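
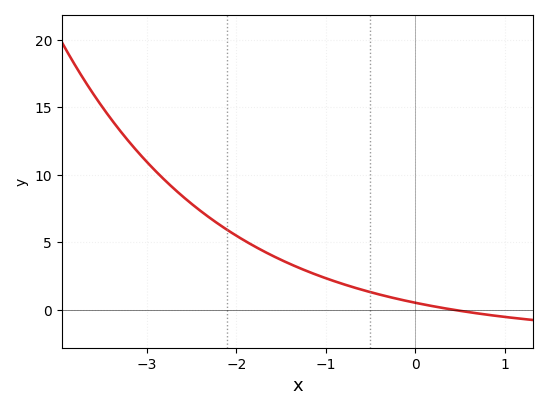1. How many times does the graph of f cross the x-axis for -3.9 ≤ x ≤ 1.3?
1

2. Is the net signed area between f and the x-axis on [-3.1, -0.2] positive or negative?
positive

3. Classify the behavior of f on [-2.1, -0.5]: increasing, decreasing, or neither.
decreasing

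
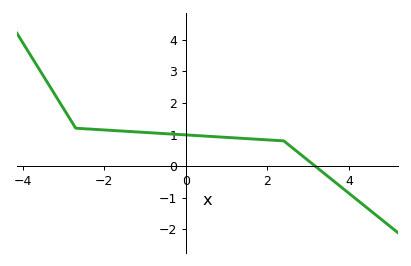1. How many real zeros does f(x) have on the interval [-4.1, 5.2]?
1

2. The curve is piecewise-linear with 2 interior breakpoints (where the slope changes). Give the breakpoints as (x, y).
(-2.7, 1.2); (2.4, 0.8)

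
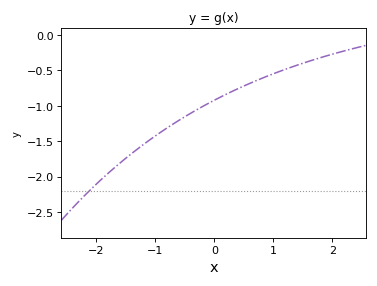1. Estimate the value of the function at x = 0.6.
-0.7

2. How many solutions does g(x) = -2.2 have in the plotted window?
1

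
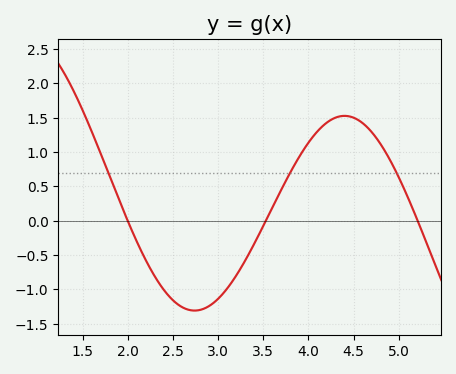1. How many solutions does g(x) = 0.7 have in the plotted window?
3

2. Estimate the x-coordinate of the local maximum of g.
4.4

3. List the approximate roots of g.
2, 3.5, 5.2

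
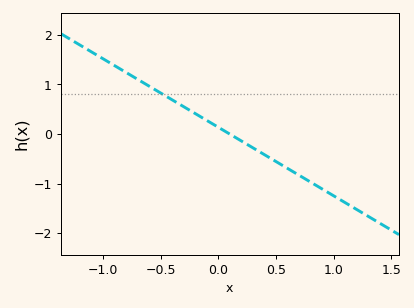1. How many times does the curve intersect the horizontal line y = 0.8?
1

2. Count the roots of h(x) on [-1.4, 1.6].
1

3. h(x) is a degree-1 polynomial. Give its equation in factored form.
y = -1.38(x - 0.1)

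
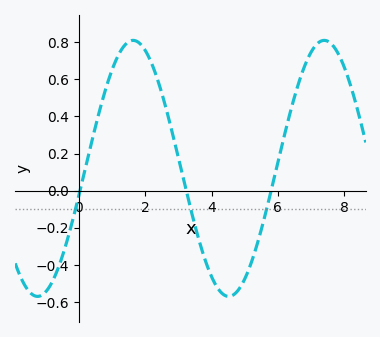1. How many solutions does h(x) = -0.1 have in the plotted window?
3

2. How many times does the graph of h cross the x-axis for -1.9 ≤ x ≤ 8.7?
3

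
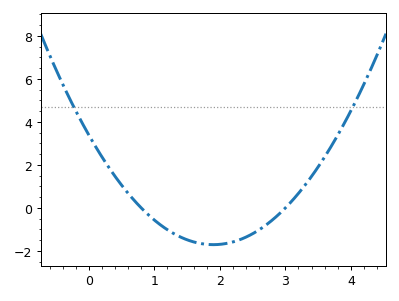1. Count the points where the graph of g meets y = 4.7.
2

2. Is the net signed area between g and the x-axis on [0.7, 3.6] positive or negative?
negative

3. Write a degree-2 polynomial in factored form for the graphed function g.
y = 1.41(x - 0.8)(x - 3)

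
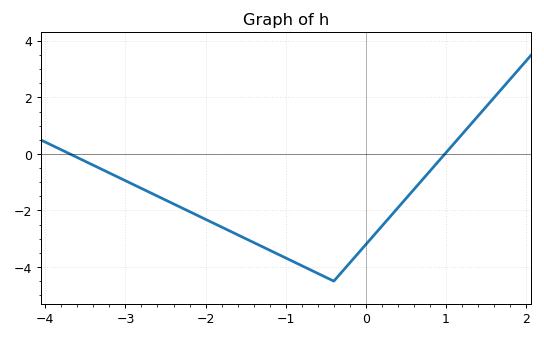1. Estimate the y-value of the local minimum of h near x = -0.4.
-4.5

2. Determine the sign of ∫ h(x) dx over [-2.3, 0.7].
negative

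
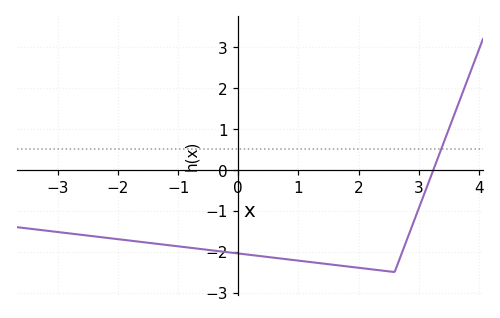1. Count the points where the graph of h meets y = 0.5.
1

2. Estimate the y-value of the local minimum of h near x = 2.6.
-2.5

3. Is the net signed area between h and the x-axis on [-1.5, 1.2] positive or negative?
negative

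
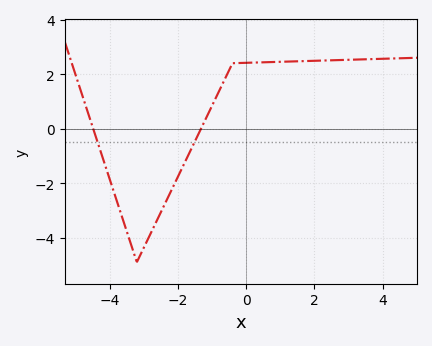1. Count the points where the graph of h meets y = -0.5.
2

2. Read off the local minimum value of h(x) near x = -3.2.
-4.89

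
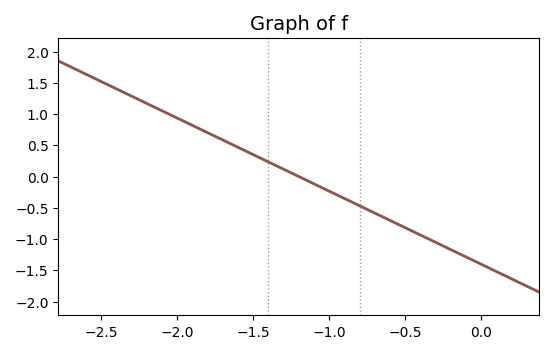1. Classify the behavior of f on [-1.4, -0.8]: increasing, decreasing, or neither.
decreasing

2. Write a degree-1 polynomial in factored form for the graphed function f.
y = -1.17(x + 1.2)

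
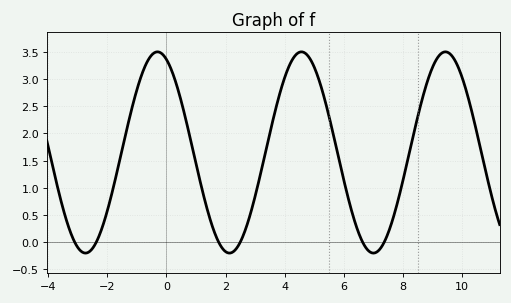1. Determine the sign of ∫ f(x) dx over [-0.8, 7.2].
positive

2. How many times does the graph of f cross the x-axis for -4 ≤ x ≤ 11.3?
6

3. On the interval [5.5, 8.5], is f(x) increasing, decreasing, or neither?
neither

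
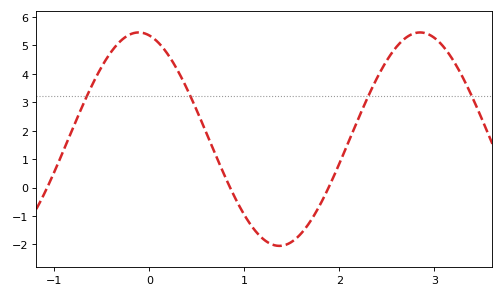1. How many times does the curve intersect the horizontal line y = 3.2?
4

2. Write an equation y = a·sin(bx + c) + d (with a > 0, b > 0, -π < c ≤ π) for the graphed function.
y = 3.75sin(2.12x + 1.81) + 1.7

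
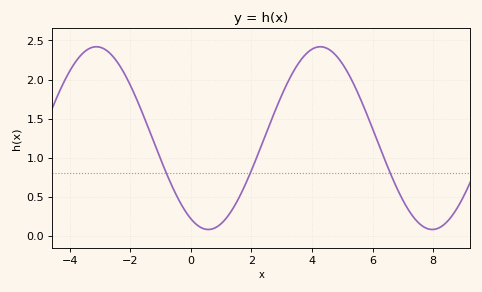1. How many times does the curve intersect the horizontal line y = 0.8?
3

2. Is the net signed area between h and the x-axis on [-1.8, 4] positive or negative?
positive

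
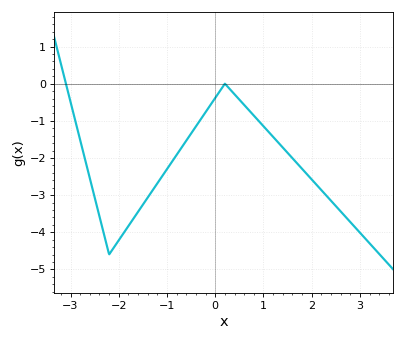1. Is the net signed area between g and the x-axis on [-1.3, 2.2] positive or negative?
negative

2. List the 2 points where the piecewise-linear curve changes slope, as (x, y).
(-2.2, -4.6); (0.2, 0)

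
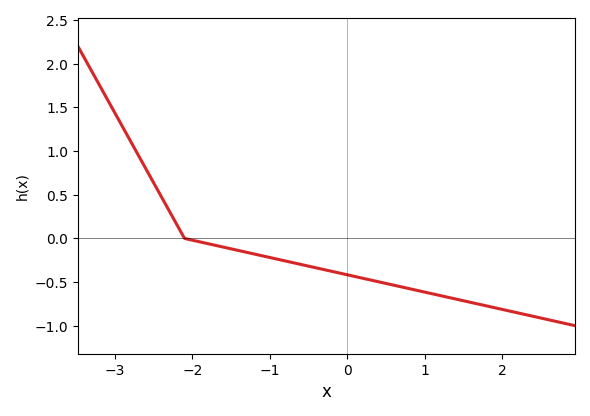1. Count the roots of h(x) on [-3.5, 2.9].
1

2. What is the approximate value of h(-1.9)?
-0.05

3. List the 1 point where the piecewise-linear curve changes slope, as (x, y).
(-2.1, 0)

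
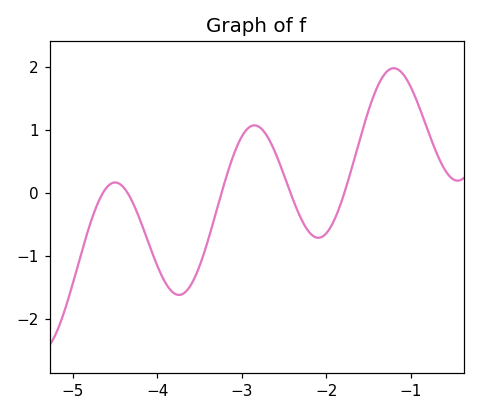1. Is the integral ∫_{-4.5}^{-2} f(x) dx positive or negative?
negative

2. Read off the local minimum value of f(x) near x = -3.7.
-1.62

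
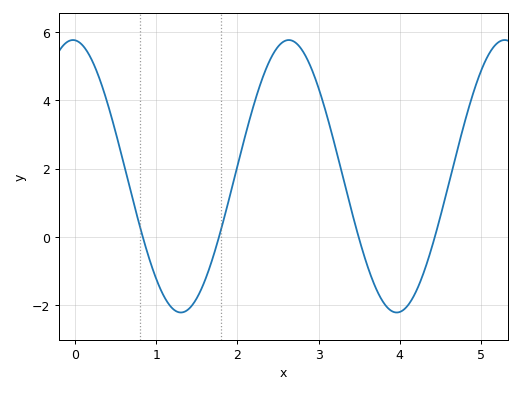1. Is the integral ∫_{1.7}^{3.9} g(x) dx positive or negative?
positive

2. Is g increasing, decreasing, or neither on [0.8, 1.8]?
neither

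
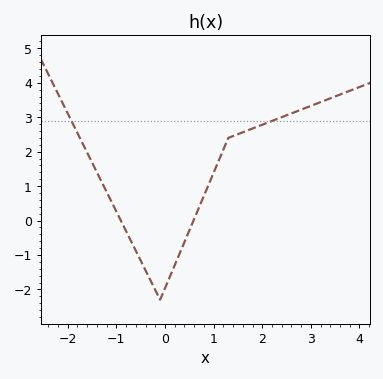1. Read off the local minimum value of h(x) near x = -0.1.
-2.3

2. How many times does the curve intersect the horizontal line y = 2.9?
2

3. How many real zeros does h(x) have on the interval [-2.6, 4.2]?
2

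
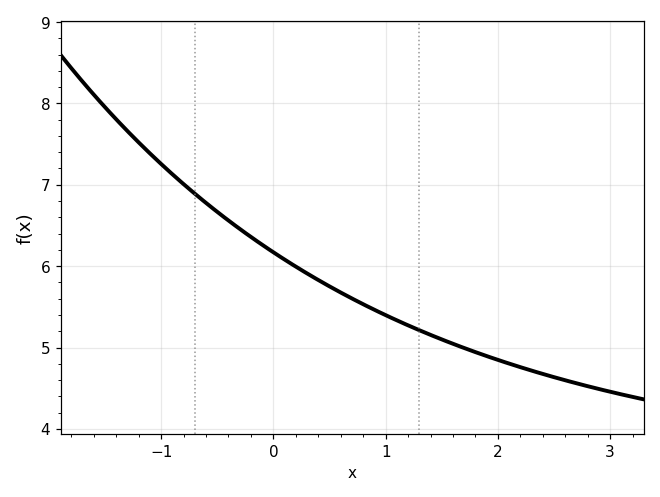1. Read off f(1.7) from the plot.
5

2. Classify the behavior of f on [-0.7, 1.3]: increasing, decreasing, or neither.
decreasing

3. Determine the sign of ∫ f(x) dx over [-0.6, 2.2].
positive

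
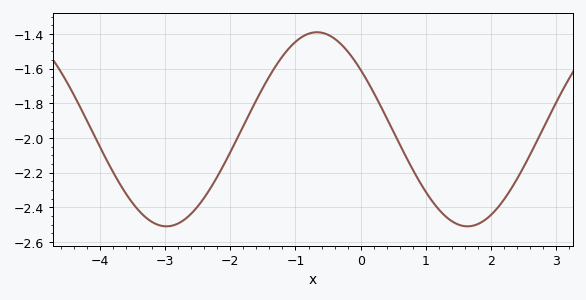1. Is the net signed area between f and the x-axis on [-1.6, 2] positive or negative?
negative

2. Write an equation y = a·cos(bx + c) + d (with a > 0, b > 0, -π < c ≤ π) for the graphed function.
y = 0.56cos(1.4x + 0.91) - 1.95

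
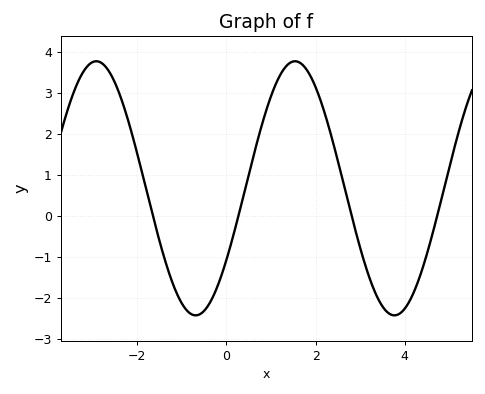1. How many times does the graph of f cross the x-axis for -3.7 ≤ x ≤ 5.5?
4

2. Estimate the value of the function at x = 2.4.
1.8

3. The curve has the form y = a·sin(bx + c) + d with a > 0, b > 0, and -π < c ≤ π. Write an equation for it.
y = 3.1sin(1.4x - 0.6) + 0.68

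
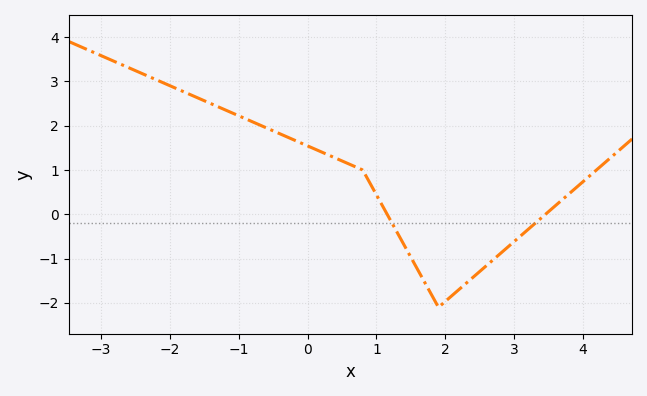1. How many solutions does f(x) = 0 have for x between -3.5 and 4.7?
2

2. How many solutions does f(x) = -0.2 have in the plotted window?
2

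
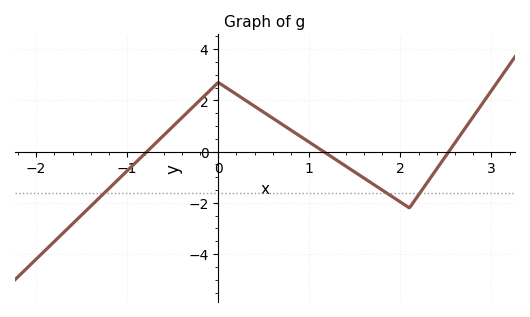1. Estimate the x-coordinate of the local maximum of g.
0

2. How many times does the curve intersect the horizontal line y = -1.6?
3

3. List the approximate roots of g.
-0.783, 1.16, 2.53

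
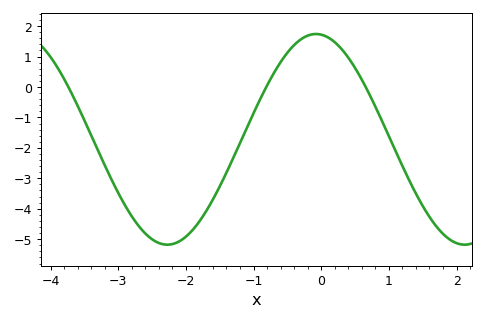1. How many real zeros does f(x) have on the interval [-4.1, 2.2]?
3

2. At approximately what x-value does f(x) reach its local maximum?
-0.077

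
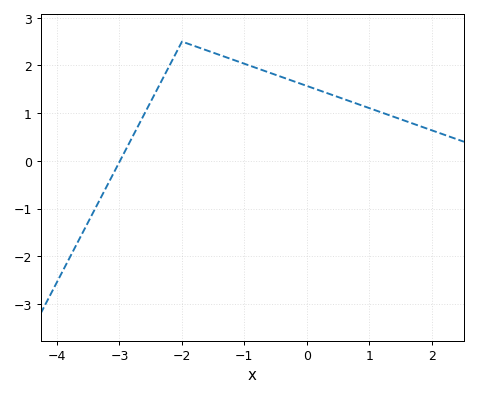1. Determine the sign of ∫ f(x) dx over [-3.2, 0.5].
positive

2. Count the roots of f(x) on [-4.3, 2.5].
1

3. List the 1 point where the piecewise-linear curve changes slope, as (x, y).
(-2, 2.5)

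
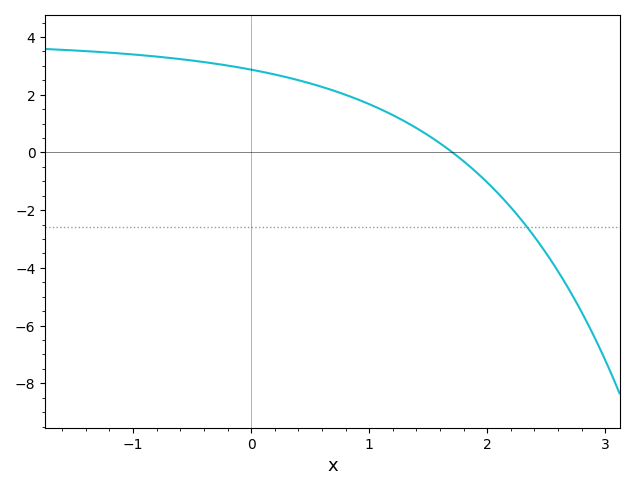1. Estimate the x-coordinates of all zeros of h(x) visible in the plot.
1.71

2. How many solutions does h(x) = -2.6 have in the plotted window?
1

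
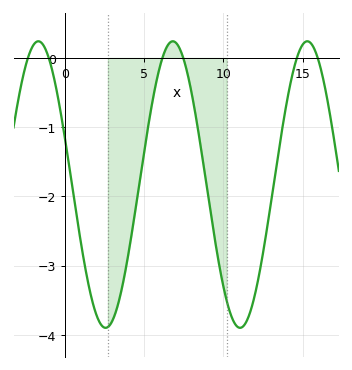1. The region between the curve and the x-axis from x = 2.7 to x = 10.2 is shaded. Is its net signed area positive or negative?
negative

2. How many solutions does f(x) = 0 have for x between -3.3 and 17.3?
6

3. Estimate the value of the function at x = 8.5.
-1.2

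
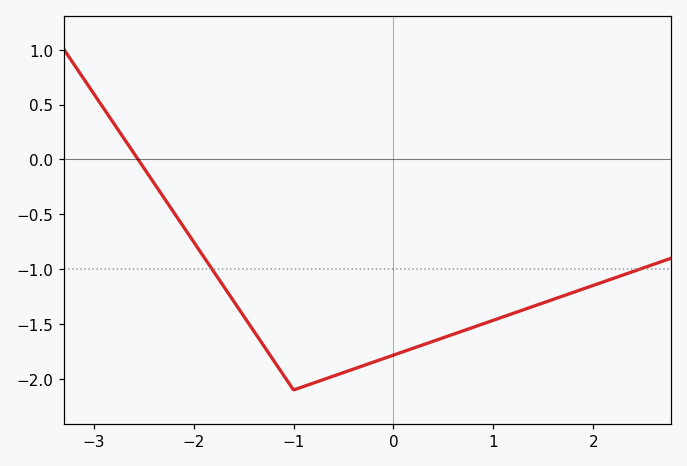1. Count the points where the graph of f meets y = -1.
2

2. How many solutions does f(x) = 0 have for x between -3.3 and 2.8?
1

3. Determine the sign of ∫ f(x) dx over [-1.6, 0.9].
negative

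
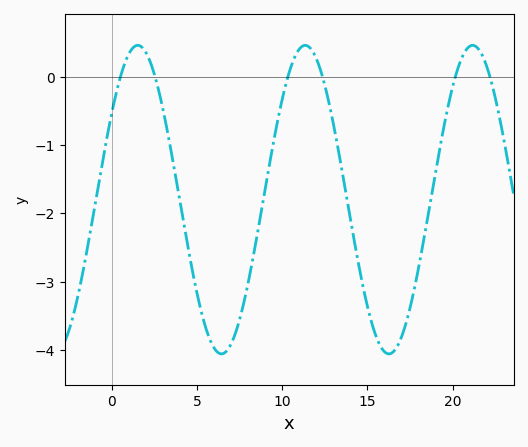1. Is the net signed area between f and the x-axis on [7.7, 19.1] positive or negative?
negative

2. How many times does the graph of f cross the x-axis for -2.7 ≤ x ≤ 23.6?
6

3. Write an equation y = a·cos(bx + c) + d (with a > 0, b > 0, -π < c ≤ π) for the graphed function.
y = 2.26cos(0.64x - 0.98) - 1.8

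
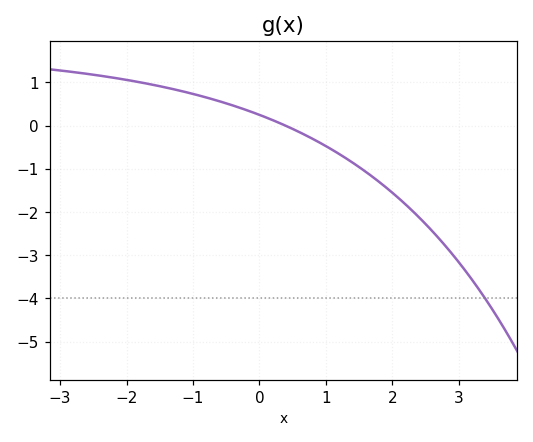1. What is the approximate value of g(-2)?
1.1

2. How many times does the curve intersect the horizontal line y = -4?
1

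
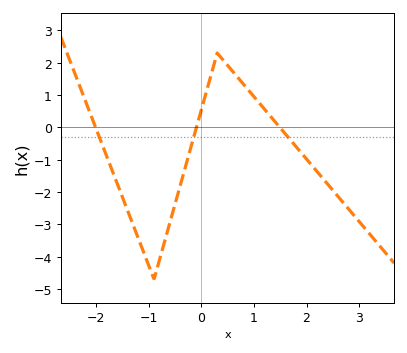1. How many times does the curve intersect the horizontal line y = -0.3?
3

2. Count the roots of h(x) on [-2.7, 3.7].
3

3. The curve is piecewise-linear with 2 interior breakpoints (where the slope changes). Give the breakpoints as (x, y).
(-0.9, -4.7); (0.3, 2.3)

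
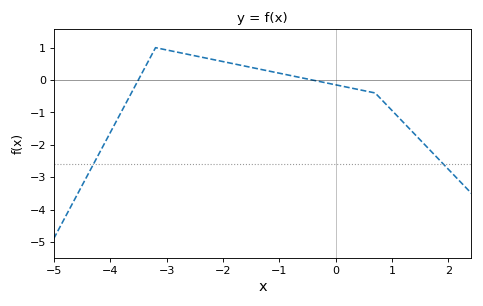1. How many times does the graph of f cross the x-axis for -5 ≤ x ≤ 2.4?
2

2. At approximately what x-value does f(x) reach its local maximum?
-3.2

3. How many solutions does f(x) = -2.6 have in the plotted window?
2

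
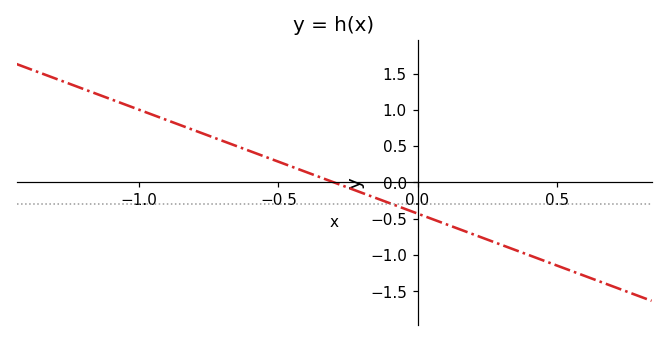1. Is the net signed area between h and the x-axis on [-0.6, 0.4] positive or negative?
negative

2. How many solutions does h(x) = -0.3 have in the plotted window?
1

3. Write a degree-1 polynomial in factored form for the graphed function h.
y = -1.43(x + 0.3)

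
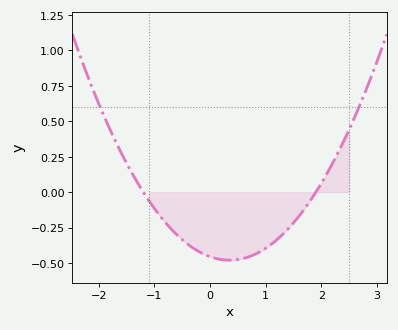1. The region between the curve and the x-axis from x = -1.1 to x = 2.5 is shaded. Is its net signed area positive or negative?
negative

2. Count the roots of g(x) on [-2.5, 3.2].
2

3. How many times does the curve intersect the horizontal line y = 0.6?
2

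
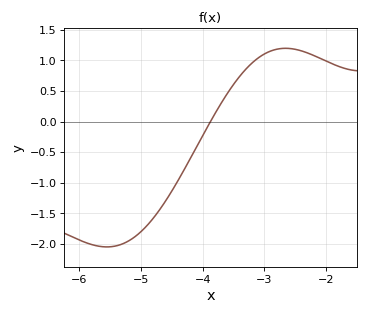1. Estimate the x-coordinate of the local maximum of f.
-2.7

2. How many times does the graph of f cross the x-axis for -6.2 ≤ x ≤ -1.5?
1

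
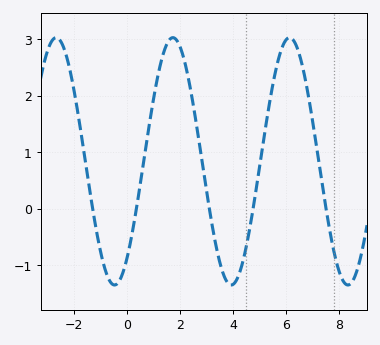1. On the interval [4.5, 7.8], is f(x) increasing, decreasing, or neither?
neither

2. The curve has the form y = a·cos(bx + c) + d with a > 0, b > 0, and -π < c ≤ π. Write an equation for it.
y = 2.19cos(1.4x - 2.5) + 0.84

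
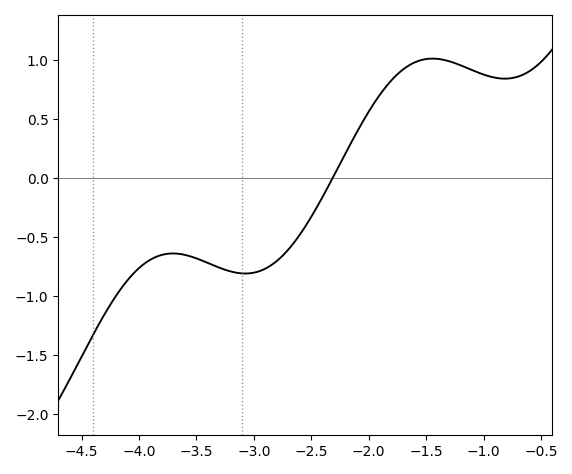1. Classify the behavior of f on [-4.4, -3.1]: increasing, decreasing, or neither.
neither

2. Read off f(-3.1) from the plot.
-0.8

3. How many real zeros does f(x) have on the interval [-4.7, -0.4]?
1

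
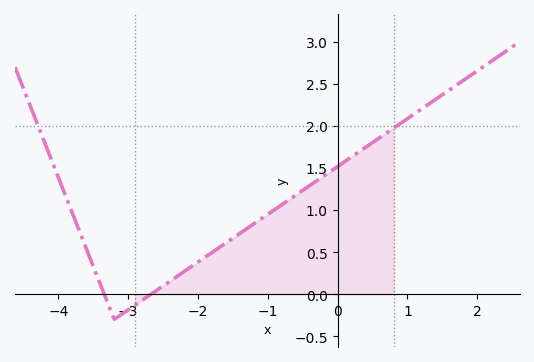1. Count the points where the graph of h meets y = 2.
2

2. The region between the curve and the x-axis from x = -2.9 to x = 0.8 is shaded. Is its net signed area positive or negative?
positive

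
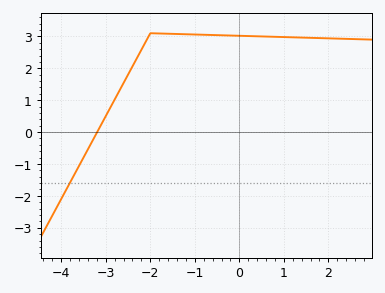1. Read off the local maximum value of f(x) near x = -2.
3.1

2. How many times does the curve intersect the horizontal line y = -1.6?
1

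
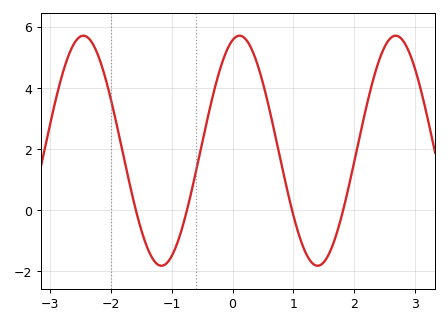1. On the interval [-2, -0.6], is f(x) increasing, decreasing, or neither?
neither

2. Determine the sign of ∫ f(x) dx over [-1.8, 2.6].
positive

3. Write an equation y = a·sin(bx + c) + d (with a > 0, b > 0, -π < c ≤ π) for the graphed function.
y = 3.76sin(2.45x + 1.29) + 1.94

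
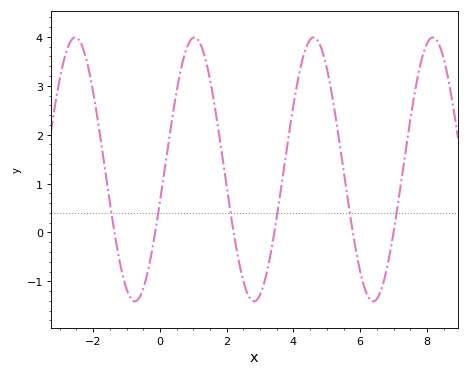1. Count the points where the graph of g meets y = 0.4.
6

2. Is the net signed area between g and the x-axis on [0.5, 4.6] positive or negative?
positive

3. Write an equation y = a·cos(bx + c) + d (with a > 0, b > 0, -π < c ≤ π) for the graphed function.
y = 2.7cos(1.8x - 1.8) + 1.29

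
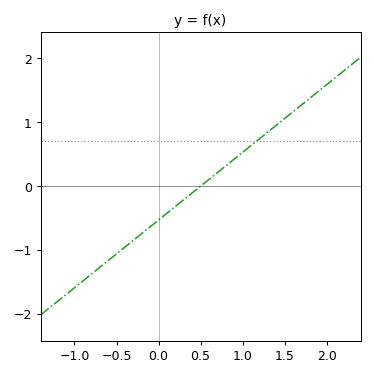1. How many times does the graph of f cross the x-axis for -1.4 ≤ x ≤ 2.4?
1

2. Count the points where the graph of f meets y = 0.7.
1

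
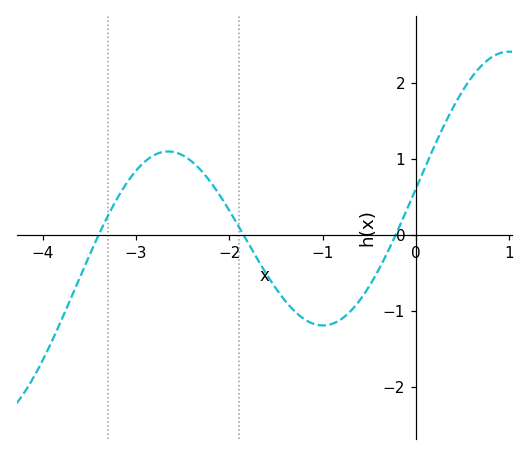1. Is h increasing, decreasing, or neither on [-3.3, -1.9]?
neither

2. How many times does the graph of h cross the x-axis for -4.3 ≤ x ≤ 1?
3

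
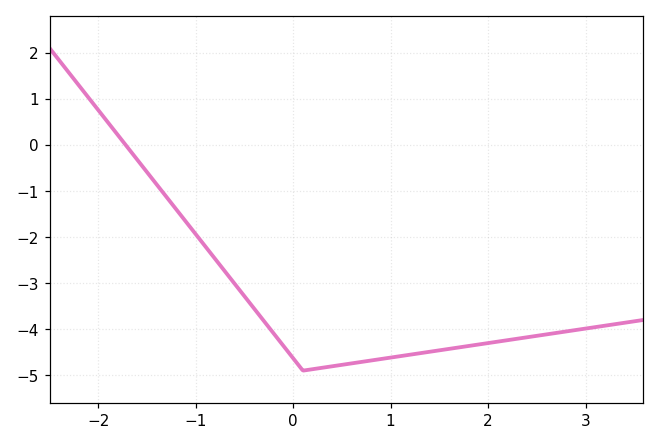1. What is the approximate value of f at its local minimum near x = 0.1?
-4.9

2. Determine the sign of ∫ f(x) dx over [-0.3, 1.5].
negative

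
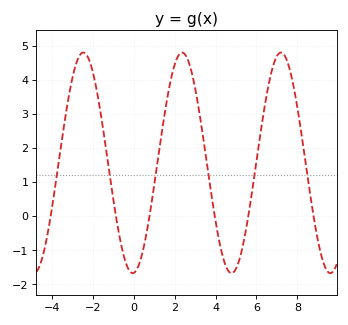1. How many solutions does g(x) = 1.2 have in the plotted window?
6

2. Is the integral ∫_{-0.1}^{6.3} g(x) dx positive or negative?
positive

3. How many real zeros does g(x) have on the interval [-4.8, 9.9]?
6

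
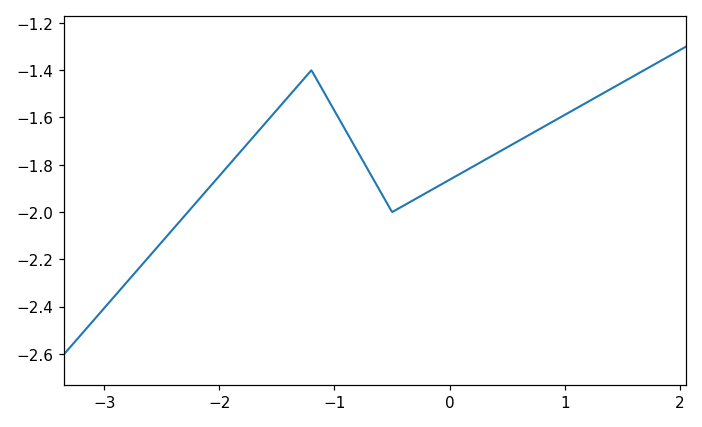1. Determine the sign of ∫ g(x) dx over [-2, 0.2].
negative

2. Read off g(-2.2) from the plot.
-1.96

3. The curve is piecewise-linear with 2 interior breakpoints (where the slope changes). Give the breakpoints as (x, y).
(-1.2, -1.4); (-0.5, -2)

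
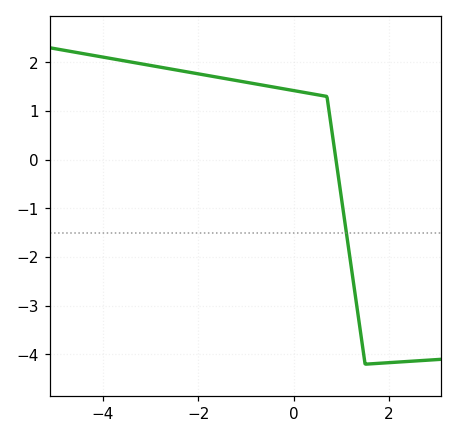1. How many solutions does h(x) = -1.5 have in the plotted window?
1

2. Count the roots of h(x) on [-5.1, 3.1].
1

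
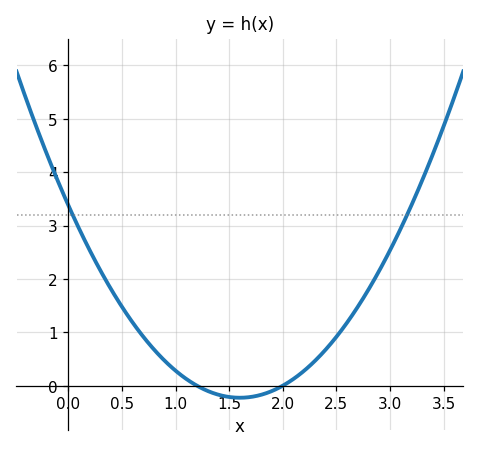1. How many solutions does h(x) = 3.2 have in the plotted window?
2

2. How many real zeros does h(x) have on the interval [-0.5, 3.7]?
2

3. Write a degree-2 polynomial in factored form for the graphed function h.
y = 1.41(x - 1.2)(x - 2)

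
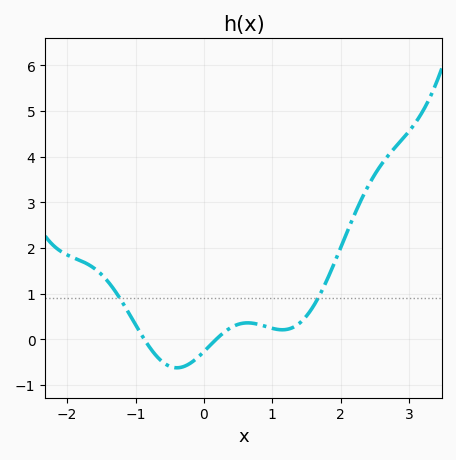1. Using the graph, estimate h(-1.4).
1.3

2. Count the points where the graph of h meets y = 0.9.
2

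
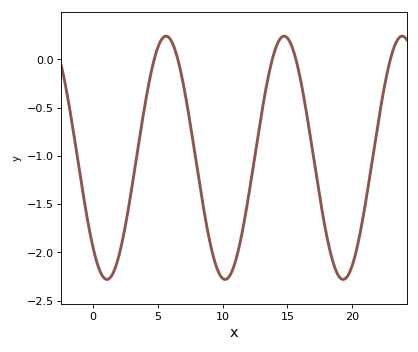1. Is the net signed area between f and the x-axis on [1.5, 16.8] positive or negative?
negative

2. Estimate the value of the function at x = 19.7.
-2.23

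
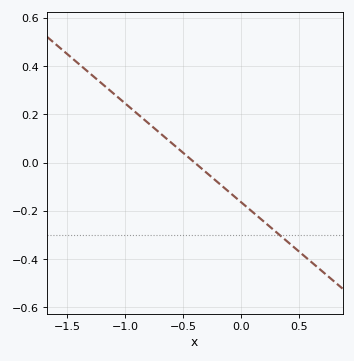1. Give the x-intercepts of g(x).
-0.4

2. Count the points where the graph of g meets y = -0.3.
1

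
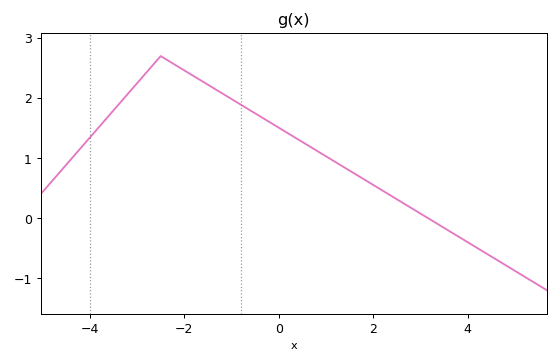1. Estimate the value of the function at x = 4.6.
-0.7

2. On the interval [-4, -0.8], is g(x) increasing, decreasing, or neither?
neither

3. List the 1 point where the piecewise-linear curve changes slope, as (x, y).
(-2.5, 2.7)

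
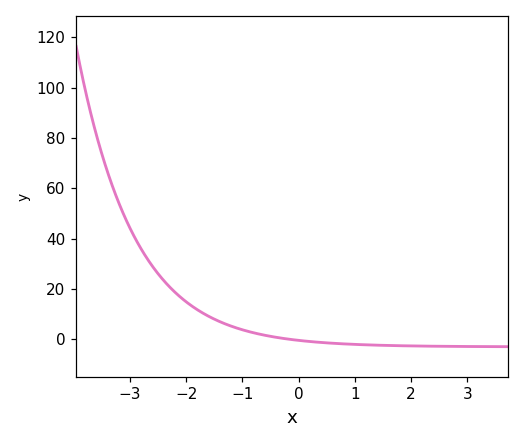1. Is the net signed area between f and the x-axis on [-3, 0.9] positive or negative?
positive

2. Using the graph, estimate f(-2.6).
29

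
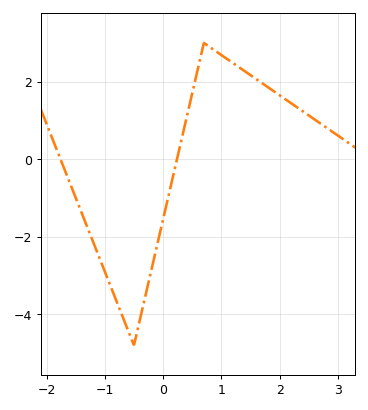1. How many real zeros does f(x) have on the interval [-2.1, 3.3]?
2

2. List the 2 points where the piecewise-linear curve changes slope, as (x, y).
(-0.5, -4.8); (0.7, 3)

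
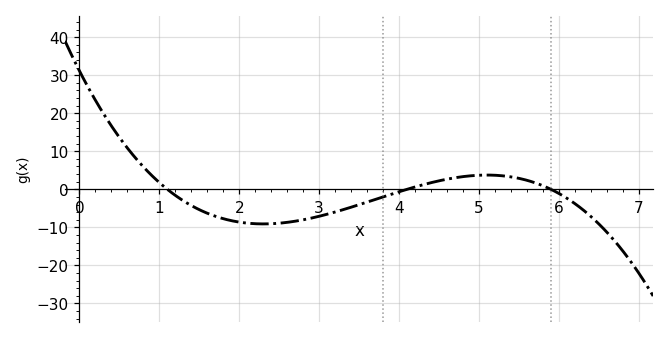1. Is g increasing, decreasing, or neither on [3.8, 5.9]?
neither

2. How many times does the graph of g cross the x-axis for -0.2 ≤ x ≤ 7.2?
3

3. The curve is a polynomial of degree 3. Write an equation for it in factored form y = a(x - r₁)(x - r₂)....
y = -1.17(x - 1.1)(x - 4.1)(x - 5.9)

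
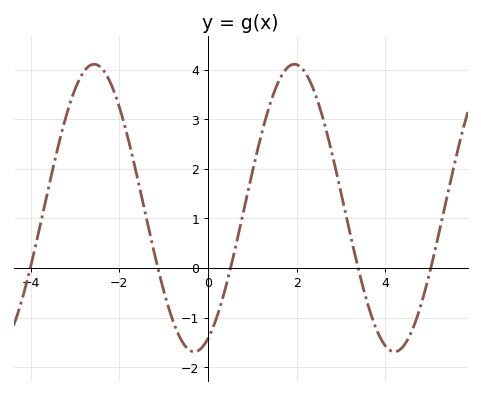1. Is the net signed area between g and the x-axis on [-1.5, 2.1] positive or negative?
positive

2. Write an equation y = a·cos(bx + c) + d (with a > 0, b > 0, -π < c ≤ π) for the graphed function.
y = 2.9cos(1.4x - 2.7) + 1.21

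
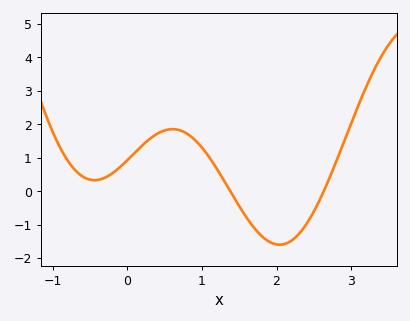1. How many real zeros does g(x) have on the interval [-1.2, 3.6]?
2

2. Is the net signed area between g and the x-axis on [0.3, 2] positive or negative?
positive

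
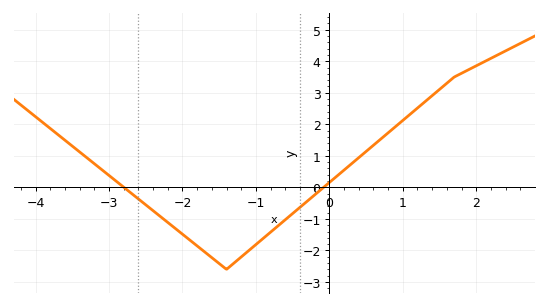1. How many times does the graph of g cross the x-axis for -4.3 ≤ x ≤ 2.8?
2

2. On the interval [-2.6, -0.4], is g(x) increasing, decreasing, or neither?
neither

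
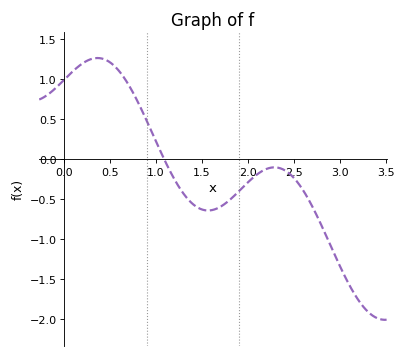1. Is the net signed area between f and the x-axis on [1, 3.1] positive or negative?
negative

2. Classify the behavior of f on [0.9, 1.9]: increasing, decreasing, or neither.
neither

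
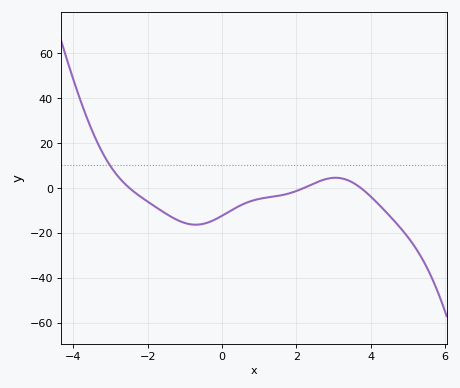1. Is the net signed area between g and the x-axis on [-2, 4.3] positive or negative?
negative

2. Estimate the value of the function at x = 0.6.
-6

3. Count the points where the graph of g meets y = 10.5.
1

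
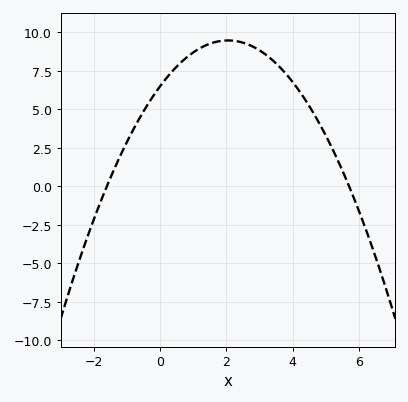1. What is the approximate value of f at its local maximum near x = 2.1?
9.46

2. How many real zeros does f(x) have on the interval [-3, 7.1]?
2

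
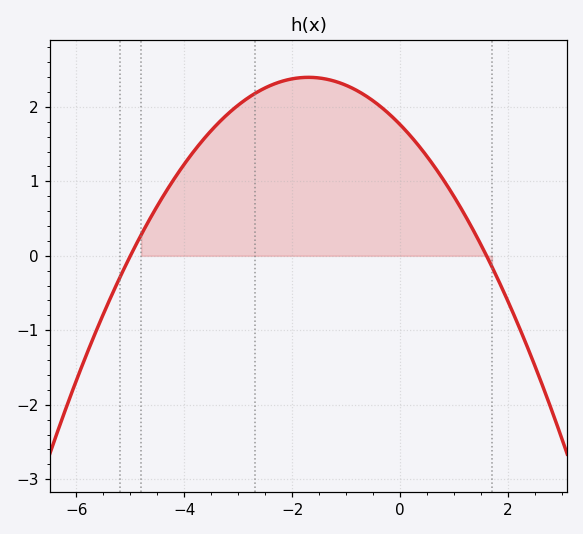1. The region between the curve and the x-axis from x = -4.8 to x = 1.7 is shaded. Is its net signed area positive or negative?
positive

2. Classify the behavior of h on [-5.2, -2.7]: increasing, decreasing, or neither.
increasing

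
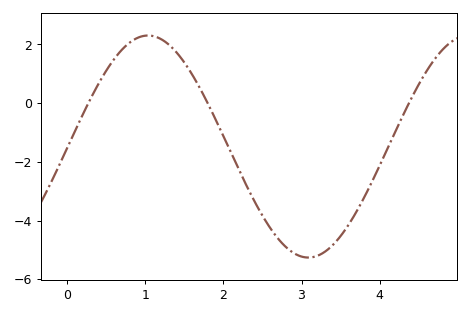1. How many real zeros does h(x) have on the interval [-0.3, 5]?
3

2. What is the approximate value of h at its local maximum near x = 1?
2.2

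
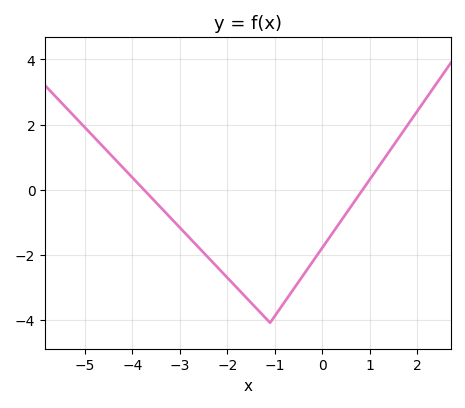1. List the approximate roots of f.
-3.8, 0.8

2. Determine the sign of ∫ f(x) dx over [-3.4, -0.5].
negative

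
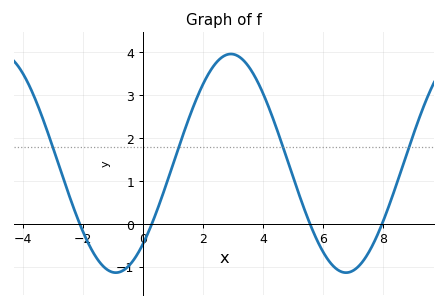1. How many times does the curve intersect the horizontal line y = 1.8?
4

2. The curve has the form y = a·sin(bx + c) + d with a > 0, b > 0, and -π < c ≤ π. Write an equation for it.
y = 2.55sin(0.82x - 0.83) + 1.41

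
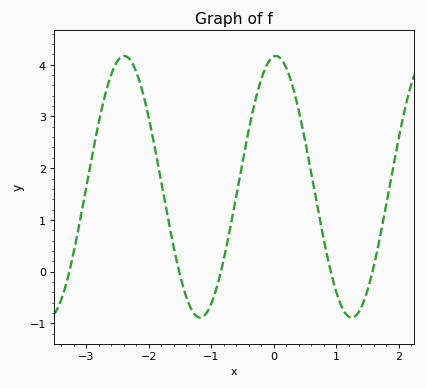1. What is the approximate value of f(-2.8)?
2.9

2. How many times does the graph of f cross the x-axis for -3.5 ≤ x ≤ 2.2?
5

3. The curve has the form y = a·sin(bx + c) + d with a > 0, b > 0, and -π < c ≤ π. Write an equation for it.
y = 2.53sin(2.59x + 1.49) + 1.64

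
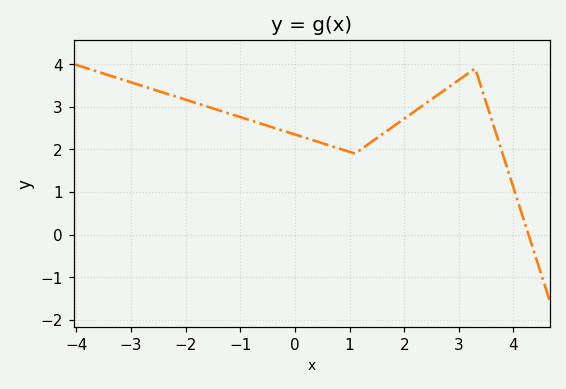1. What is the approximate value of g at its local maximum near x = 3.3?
3.9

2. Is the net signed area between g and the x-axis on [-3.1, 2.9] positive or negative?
positive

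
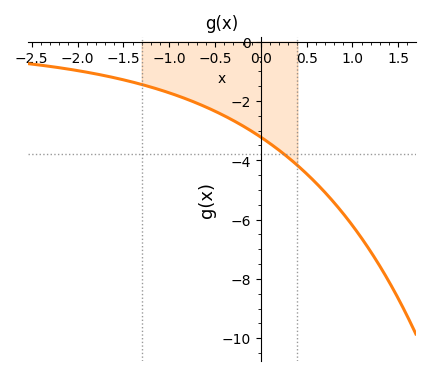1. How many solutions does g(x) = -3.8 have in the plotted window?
1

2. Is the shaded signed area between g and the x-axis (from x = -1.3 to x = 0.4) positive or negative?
negative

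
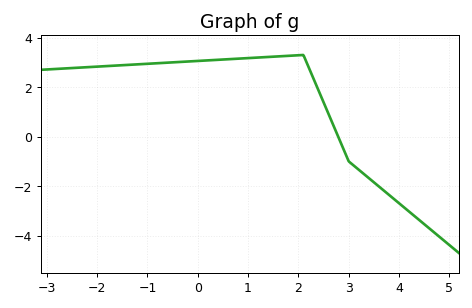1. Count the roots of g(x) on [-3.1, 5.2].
1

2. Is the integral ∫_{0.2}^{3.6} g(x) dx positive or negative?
positive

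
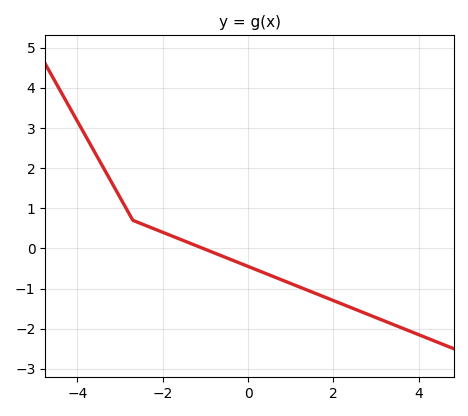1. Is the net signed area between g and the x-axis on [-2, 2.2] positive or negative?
negative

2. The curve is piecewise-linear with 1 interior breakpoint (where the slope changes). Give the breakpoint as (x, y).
(-2.7, 0.7)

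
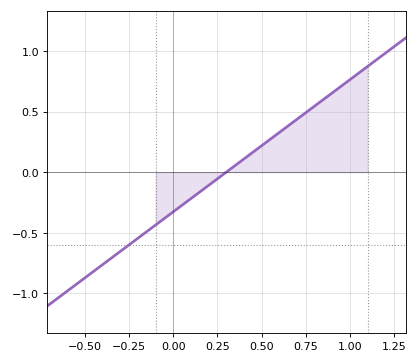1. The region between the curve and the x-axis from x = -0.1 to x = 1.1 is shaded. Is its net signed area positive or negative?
positive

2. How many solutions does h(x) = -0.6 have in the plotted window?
1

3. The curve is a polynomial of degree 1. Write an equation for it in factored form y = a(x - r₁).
y = 1.09(x - 0.3)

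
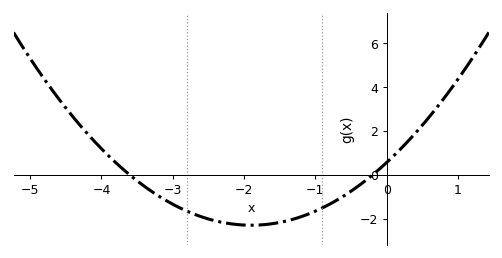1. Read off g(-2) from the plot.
-2.2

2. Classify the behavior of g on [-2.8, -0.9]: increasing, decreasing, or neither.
neither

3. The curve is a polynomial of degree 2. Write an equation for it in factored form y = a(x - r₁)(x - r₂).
y = 0.79(x + 3.6)(x + 0.2)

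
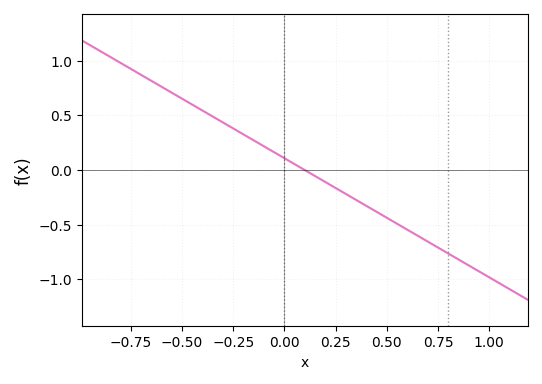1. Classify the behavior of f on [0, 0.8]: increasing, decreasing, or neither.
decreasing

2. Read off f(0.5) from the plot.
-0.45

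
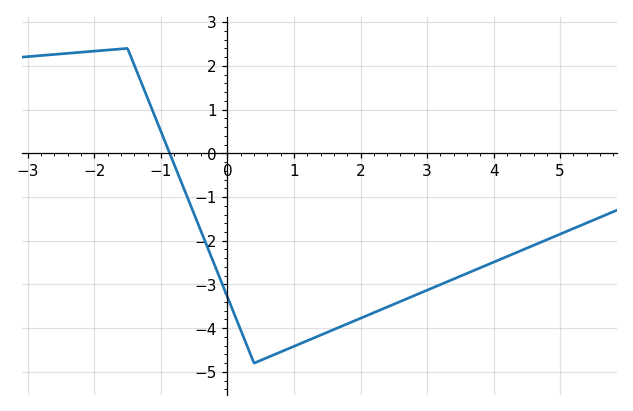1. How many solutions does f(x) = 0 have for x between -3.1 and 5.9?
1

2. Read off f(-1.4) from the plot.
2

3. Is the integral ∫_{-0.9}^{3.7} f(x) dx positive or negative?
negative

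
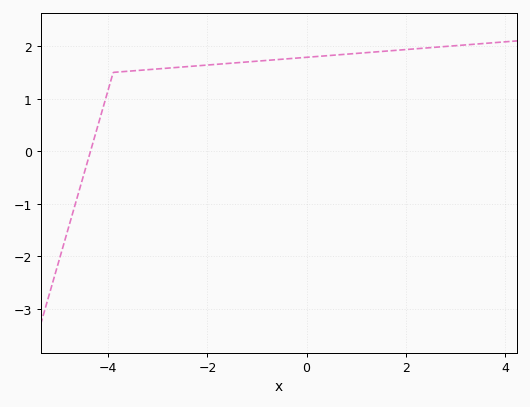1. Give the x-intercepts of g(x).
-4.36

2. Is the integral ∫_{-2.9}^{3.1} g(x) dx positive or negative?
positive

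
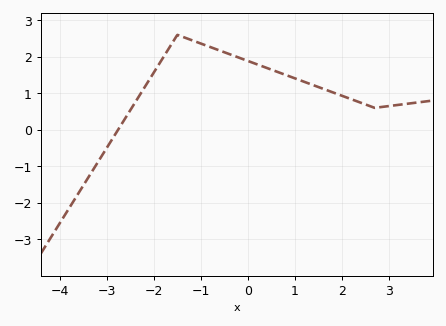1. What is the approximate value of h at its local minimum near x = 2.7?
0.6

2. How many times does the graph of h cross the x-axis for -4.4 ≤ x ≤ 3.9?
1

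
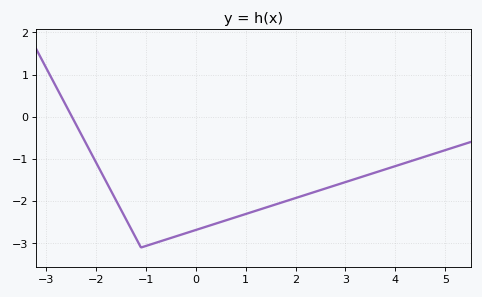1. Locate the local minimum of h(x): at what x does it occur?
-1.2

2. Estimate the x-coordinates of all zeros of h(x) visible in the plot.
-2.4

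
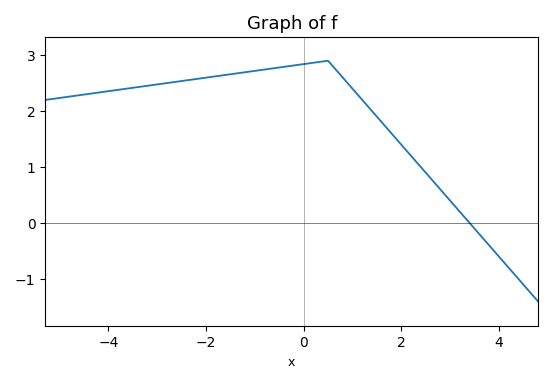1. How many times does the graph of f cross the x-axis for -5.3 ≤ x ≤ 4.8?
1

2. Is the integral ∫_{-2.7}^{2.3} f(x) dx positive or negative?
positive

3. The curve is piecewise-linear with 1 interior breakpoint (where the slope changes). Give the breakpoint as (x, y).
(0.5, 2.9)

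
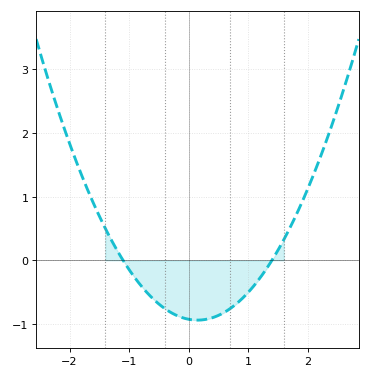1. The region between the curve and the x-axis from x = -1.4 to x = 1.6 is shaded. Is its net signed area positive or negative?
negative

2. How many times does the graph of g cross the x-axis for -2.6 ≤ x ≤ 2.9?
2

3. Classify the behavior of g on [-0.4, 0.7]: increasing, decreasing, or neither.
neither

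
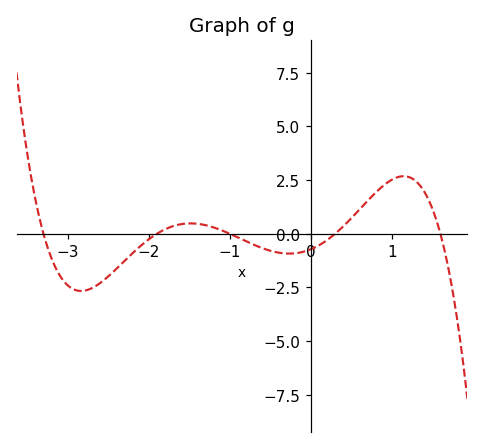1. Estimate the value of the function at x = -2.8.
-2.65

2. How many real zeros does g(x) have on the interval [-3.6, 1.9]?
5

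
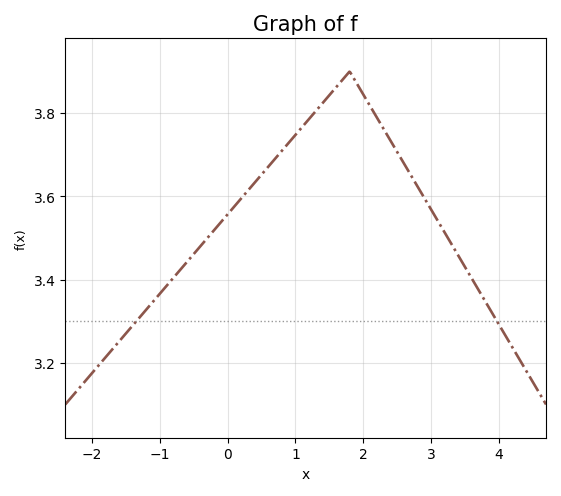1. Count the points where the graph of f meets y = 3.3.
2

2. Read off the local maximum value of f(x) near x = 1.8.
3.9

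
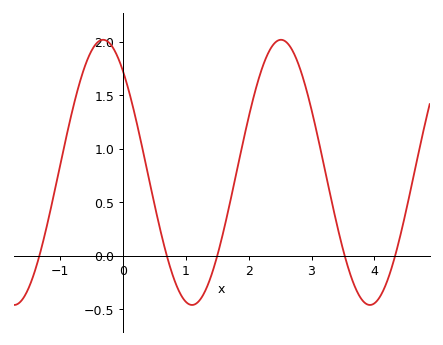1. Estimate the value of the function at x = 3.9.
-0.45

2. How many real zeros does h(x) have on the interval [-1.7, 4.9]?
5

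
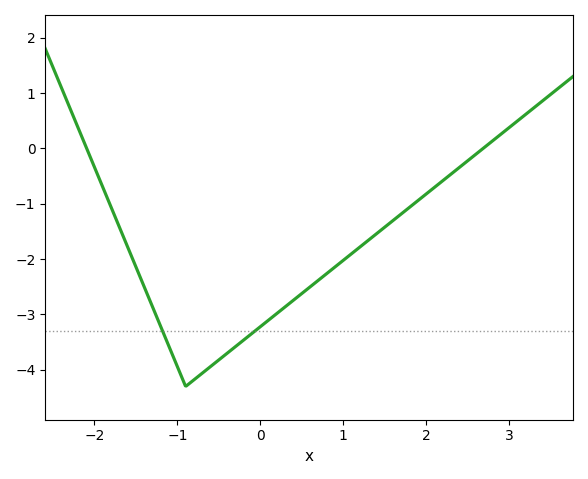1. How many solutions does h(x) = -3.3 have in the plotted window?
2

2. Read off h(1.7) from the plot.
-1.18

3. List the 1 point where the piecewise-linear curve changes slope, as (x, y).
(-0.9, -4.3)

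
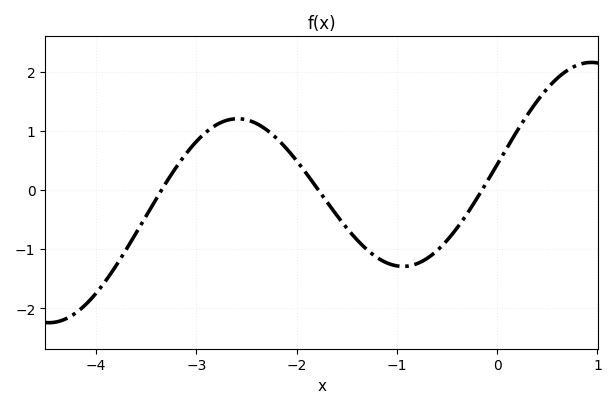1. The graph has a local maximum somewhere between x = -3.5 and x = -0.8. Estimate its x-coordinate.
-2.59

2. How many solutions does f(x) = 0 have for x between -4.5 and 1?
3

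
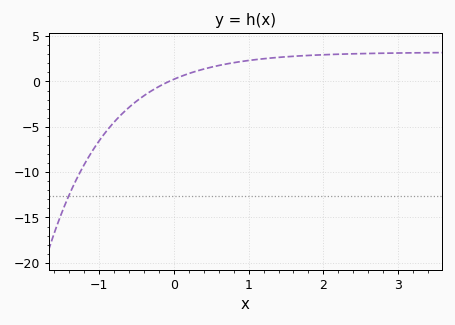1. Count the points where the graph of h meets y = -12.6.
1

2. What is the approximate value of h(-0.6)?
-3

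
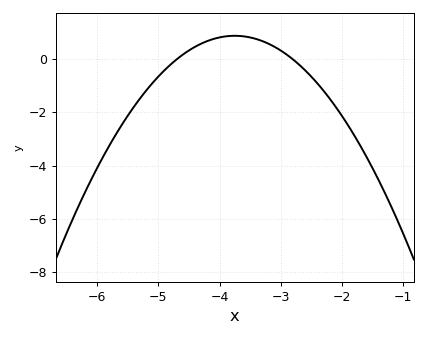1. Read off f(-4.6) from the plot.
0.176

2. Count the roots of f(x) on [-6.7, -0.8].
2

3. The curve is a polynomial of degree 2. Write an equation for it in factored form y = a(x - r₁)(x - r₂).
y = -0.98(x + 4.7)(x + 2.8)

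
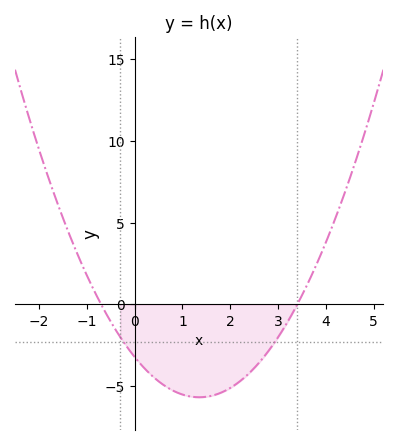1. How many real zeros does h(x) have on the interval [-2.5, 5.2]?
2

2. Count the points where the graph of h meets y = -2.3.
2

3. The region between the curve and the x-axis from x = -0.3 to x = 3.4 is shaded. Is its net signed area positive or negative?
negative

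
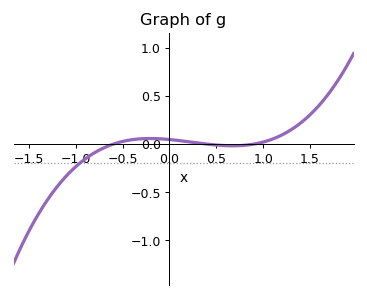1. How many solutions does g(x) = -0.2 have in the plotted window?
1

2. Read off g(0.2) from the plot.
0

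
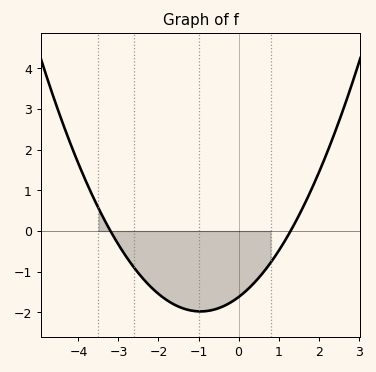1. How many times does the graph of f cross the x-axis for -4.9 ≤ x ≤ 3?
2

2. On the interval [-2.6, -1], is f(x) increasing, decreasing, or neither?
decreasing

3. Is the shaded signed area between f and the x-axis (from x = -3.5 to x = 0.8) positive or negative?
negative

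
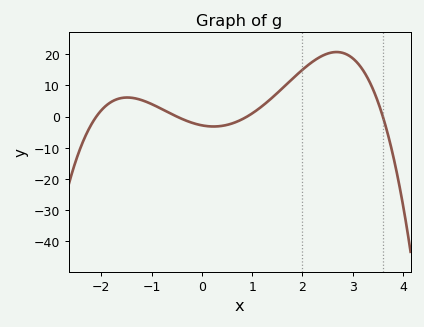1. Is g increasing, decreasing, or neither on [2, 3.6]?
neither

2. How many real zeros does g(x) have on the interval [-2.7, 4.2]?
4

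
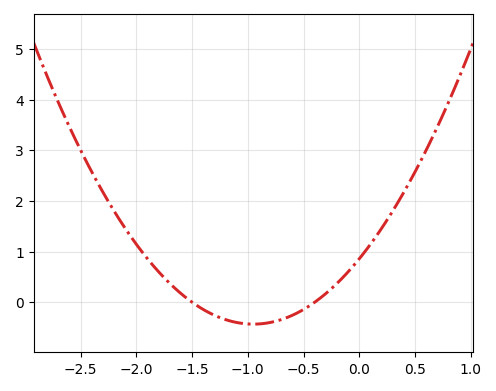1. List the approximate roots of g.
-1.5, -0.4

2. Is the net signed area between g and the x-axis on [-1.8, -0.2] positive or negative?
negative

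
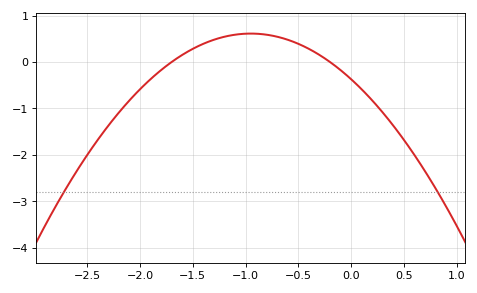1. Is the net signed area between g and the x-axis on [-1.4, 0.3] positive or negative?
positive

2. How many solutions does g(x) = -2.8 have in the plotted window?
2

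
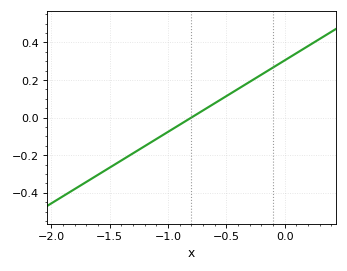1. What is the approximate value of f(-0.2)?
0.22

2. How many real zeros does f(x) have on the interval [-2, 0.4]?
1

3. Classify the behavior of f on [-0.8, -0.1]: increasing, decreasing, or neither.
increasing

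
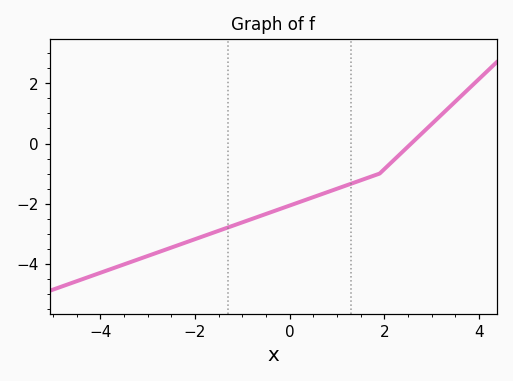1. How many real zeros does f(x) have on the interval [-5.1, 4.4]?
1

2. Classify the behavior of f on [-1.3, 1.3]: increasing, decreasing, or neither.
increasing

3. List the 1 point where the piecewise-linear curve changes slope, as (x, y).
(1.9, -1)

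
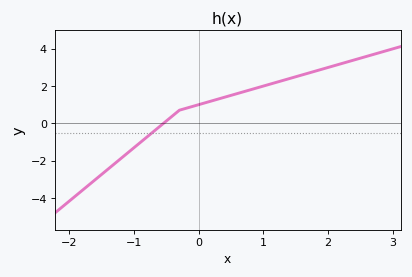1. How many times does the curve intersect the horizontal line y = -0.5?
1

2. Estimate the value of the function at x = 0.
0.999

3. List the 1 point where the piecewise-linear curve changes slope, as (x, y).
(-0.3, 0.7)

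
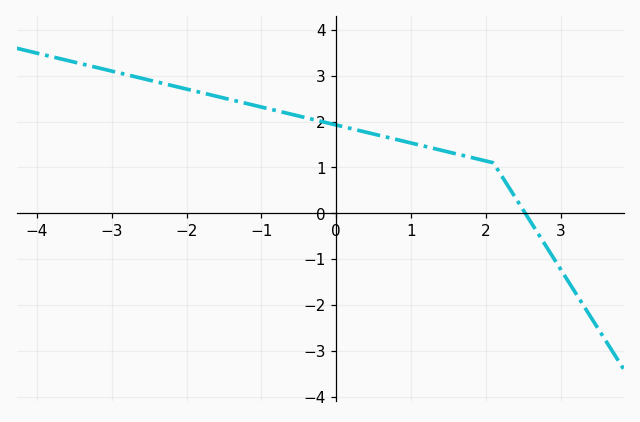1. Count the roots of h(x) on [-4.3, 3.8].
1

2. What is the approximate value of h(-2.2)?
2.8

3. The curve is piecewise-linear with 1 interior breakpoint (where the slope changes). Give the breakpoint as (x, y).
(2.1, 1.1)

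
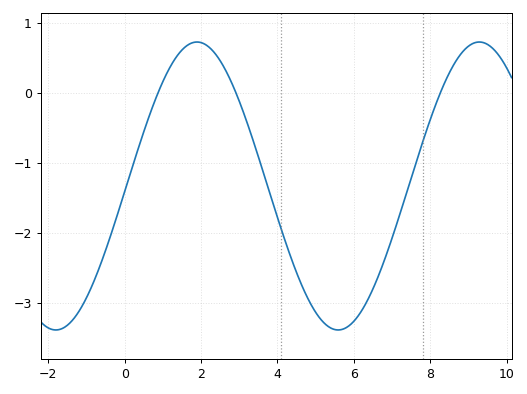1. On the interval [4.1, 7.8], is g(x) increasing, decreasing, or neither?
neither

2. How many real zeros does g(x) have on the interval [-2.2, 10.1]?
3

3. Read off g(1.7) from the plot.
0.7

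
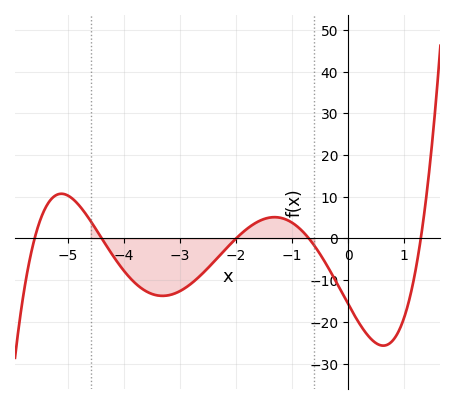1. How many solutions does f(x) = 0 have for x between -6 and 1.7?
5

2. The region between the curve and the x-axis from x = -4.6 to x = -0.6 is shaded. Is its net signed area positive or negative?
negative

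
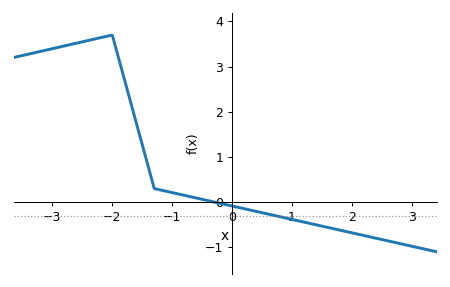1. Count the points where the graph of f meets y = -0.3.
1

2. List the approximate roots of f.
-0.29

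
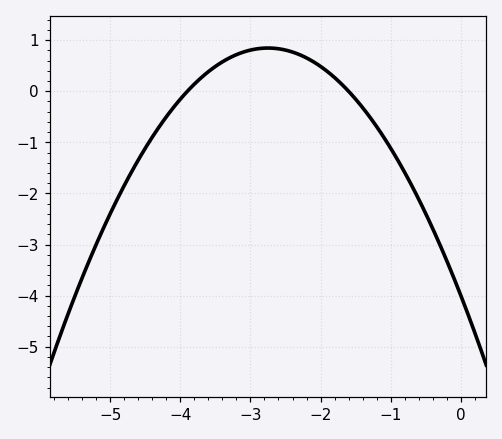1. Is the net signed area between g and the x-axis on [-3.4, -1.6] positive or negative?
positive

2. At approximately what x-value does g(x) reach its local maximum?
-2.75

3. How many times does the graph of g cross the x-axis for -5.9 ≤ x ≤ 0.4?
2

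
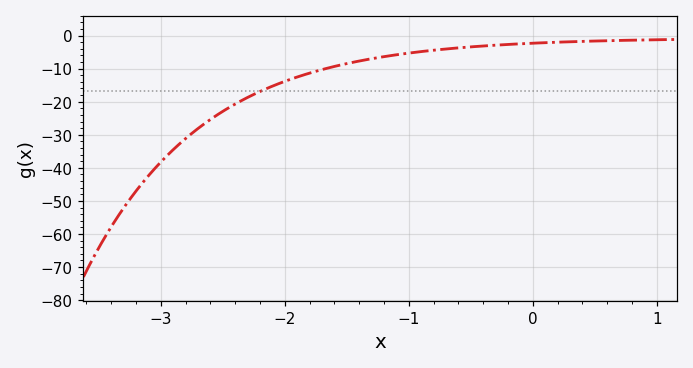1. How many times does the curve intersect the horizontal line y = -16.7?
1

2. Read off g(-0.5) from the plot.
-3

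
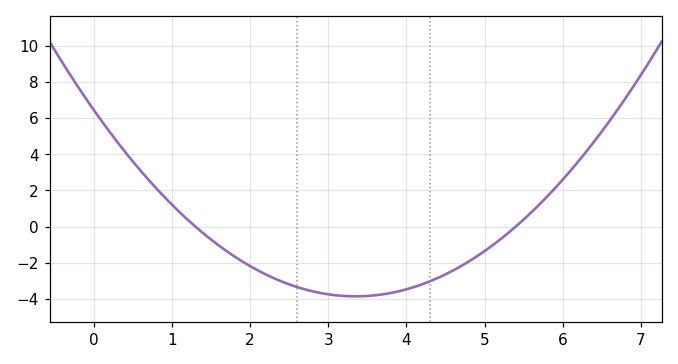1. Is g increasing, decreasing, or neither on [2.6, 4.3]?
neither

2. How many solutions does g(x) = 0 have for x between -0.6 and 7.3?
2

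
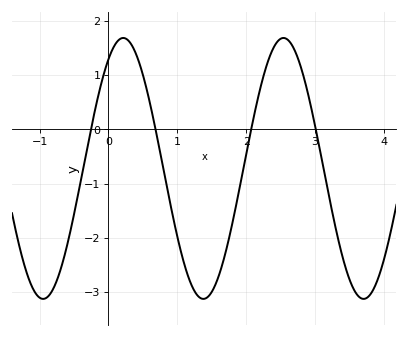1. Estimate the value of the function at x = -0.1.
0.9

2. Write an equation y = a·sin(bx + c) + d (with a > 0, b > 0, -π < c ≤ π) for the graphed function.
y = 2.41sin(2.7x + 0.99) - 0.72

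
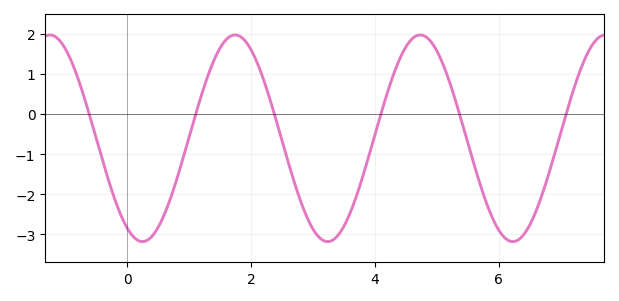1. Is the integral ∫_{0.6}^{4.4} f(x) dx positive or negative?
negative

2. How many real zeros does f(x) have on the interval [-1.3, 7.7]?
6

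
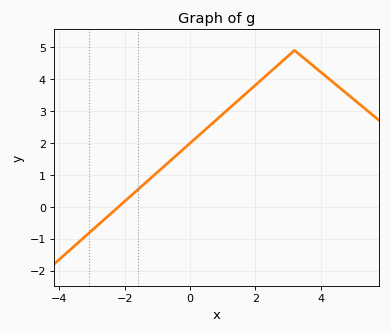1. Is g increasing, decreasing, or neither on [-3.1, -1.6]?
increasing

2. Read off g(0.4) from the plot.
2.36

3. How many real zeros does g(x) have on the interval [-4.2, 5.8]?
1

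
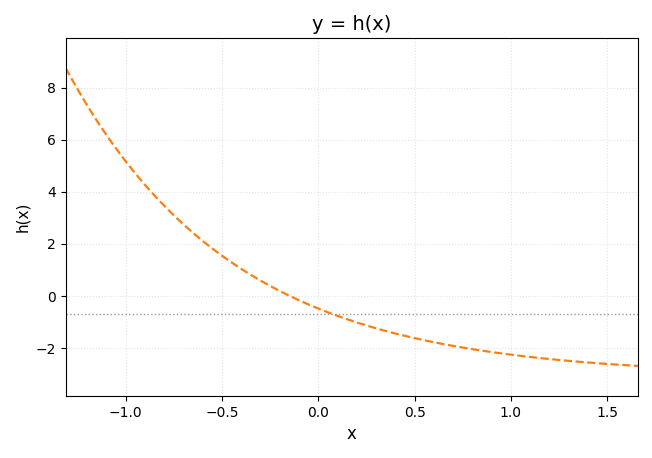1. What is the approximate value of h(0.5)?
-1.63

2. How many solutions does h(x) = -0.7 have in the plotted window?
1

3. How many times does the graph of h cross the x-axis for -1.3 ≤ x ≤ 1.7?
1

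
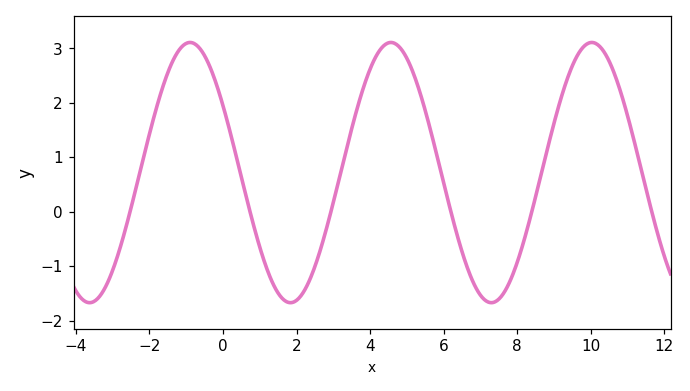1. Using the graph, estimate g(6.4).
-0.5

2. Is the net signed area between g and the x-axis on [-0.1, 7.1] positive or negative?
positive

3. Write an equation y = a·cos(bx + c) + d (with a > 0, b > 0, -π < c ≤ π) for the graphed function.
y = 2.39cos(1.1x + 1) + 0.72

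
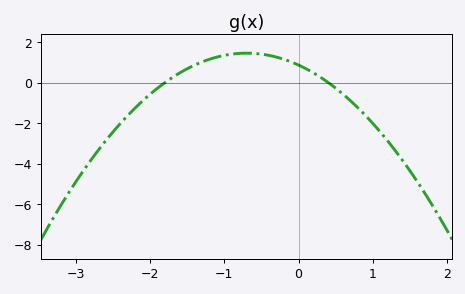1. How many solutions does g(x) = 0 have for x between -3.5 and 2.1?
2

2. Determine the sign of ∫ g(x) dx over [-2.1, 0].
positive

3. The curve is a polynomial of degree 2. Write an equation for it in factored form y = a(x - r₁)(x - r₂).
y = -1.2(x + 1.8)(x - 0.4)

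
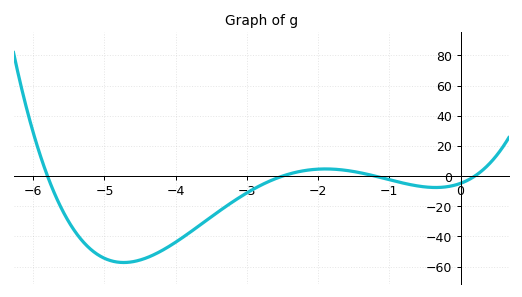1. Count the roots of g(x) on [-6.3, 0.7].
4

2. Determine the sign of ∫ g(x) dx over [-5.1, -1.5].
negative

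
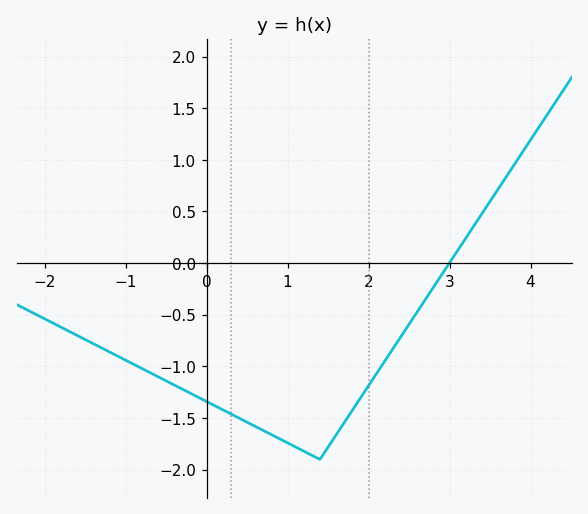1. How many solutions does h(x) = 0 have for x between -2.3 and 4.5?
1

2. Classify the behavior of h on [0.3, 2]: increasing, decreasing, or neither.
neither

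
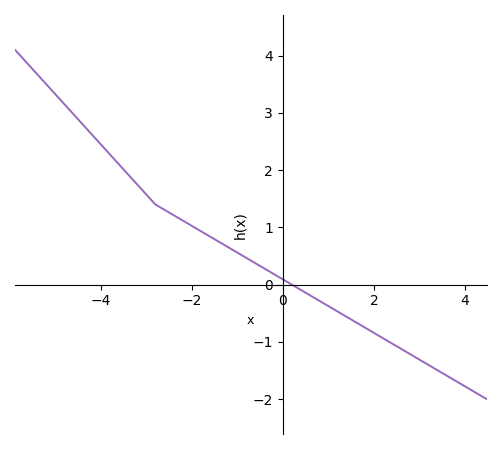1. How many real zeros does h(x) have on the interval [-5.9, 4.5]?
1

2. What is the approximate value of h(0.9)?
-0.33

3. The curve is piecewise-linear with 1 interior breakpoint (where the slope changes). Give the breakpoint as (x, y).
(-2.8, 1.4)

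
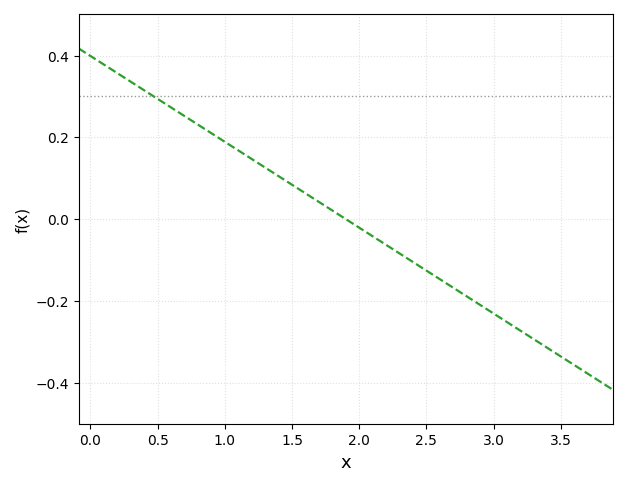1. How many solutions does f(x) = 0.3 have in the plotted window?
1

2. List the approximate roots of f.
1.9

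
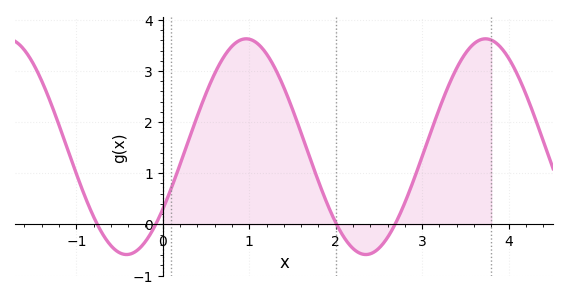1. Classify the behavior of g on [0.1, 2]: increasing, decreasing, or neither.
neither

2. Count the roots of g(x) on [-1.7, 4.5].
4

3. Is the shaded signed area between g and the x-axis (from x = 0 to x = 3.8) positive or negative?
positive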